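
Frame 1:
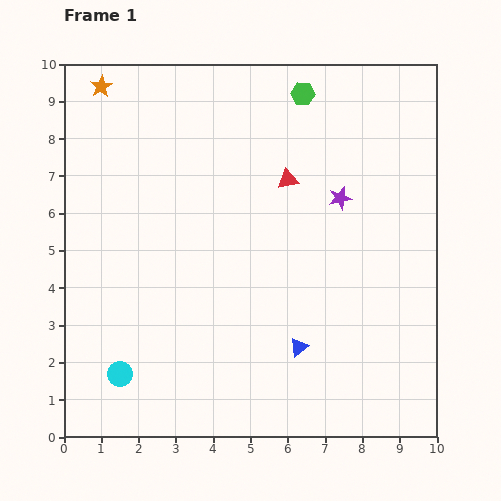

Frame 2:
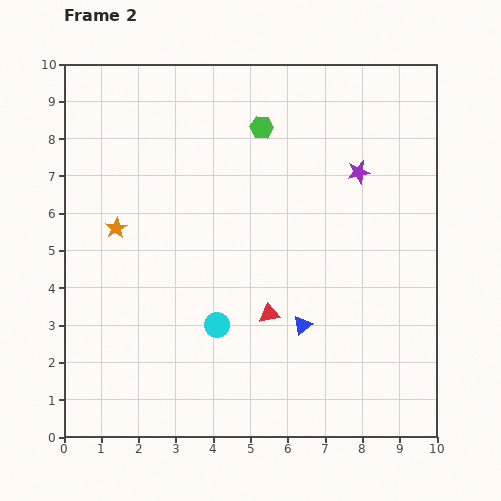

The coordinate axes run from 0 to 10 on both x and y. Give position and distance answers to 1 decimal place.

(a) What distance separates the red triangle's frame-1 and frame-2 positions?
3.6

The red triangle moved from (6.0, 6.9) to (5.5, 3.3), a distance of √(0.5² + 3.6²) ≈ 3.6.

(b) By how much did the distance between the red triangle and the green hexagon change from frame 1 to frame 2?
+2.7

Distance in frame 1: 2.3. Distance in frame 2: 5.0.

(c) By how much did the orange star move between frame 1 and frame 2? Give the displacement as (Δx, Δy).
(0.4, -3.8)

The orange star was at (1.0, 9.4) in frame 1 and (1.4, 5.6) in frame 2.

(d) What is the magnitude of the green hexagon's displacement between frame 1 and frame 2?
1.4

The green hexagon moved from (6.4, 9.2) to (5.3, 8.3), a distance of √(1.1² + 0.9²) ≈ 1.4.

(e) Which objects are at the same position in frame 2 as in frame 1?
none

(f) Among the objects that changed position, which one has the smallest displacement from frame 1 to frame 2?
the blue triangle

(moved 0.6)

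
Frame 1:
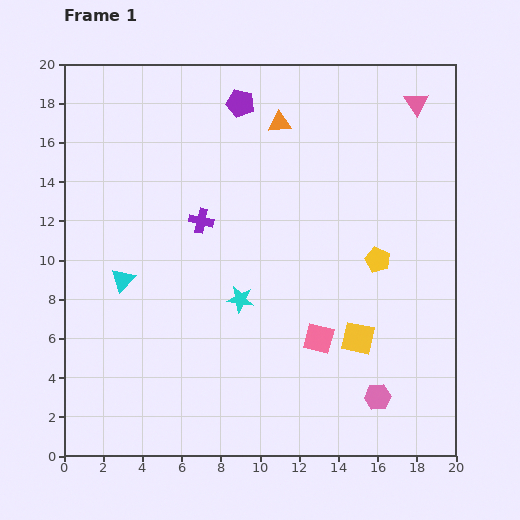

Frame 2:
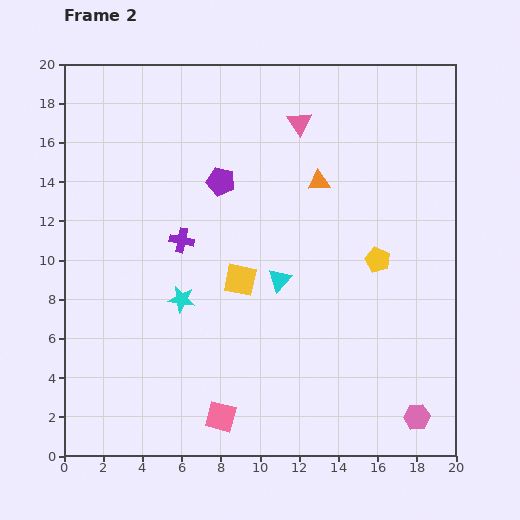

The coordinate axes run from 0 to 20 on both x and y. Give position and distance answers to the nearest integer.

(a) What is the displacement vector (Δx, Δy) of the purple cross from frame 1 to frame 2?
(-1, -1)

The purple cross was at (7, 12) in frame 1 and (6, 11) in frame 2.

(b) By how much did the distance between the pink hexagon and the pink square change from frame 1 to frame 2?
+6

Distance in frame 1: 4. Distance in frame 2: 10.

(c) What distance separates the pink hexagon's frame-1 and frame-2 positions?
2

The pink hexagon moved from (16, 3) to (18, 2), a distance of √(2² + 1²) ≈ 2.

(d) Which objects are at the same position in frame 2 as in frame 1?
the yellow pentagon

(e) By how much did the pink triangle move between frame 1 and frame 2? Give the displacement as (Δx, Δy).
(-6, -1)

The pink triangle was at (18, 18) in frame 1 and (12, 17) in frame 2.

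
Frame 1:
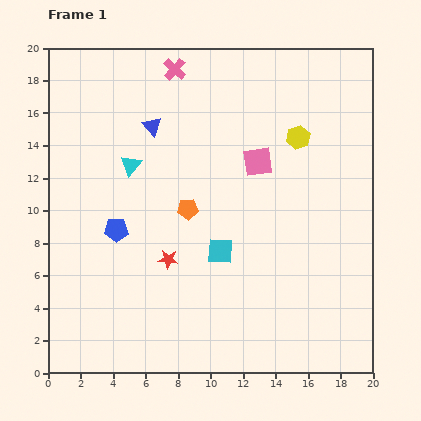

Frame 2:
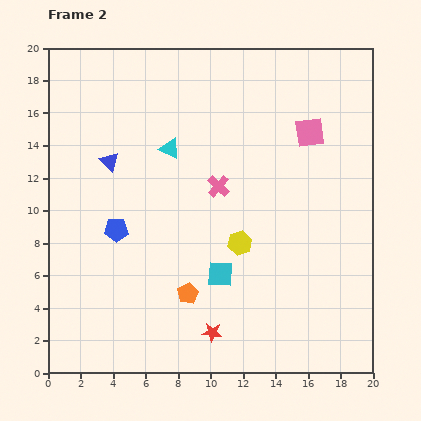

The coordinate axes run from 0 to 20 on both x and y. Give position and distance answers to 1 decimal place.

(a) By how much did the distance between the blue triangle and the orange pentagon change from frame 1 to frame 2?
+3.8

Distance in frame 1: 5.6. Distance in frame 2: 9.4.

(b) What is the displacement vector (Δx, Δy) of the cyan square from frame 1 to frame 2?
(0.0, -1.4)

The cyan square was at (10.6, 7.5) in frame 1 and (10.6, 6.1) in frame 2.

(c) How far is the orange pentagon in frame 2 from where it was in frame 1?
5.2

The orange pentagon moved from (8.6, 10.1) to (8.6, 4.9), a distance of √(0.0² + 5.2²) ≈ 5.2.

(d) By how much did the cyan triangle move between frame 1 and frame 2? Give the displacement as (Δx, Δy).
(2.4, 1.0)

The cyan triangle was at (5.1, 12.8) in frame 1 and (7.5, 13.8) in frame 2.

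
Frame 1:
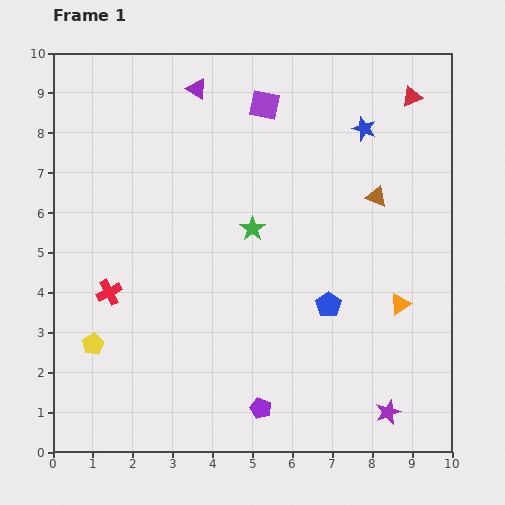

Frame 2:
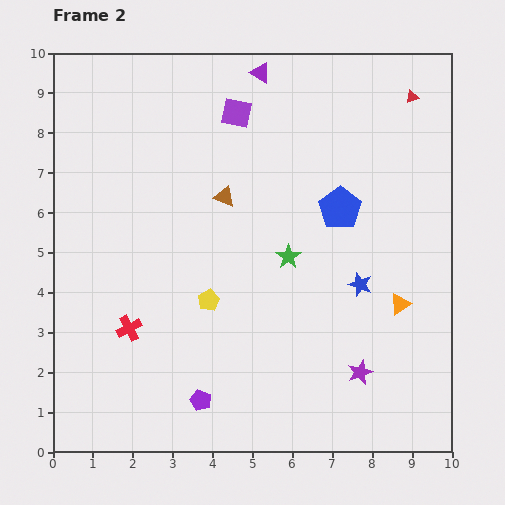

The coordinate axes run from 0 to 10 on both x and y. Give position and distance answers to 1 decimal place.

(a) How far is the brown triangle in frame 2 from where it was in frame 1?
3.8

The brown triangle moved from (8.1, 6.4) to (4.3, 6.4), a distance of √(3.8² + 0.0²) ≈ 3.8.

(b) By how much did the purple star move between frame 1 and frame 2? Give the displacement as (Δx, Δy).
(-0.7, 1.0)

The purple star was at (8.4, 1.0) in frame 1 and (7.7, 2.0) in frame 2.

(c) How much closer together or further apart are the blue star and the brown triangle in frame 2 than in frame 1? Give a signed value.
+2.3

Distance in frame 1: 1.7. Distance in frame 2: 4.0.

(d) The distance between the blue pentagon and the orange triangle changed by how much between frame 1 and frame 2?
+1.0

Distance in frame 1: 1.8. Distance in frame 2: 2.8.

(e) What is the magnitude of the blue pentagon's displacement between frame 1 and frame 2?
2.4

The blue pentagon moved from (6.9, 3.7) to (7.2, 6.1), a distance of √(0.3² + 2.4²) ≈ 2.4.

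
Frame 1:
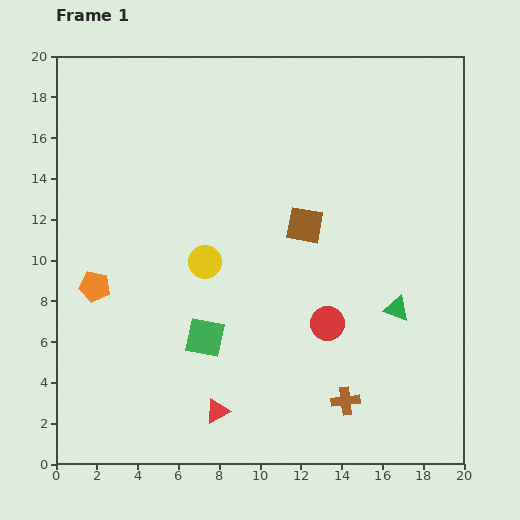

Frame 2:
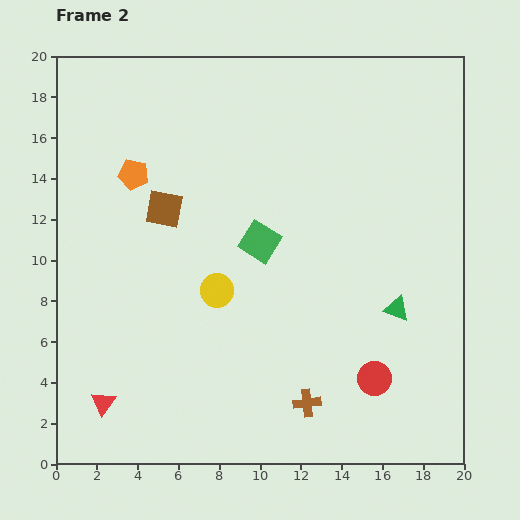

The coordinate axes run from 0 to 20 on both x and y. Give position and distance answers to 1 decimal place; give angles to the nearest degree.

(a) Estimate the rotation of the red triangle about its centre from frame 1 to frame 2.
25° counter-clockwise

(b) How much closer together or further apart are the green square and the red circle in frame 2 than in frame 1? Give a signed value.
+2.7

Distance in frame 1: 6.0. Distance in frame 2: 8.7.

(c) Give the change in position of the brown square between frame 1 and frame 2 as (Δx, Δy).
(-6.9, 0.8)

The brown square was at (12.2, 11.7) in frame 1 and (5.3, 12.5) in frame 2.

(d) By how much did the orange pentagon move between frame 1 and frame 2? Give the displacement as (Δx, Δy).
(1.9, 5.5)

The orange pentagon was at (1.9, 8.7) in frame 1 and (3.8, 14.2) in frame 2.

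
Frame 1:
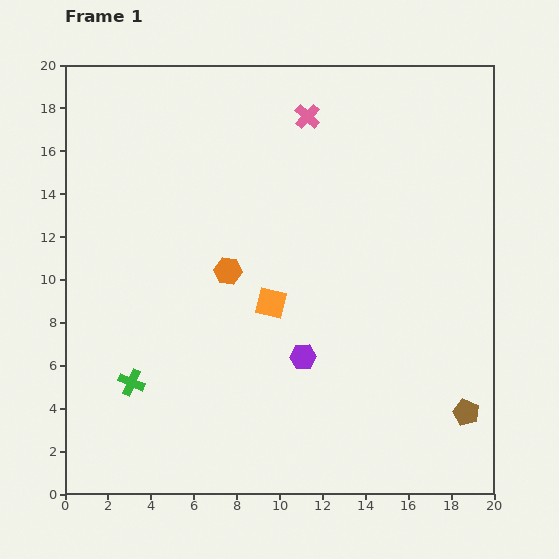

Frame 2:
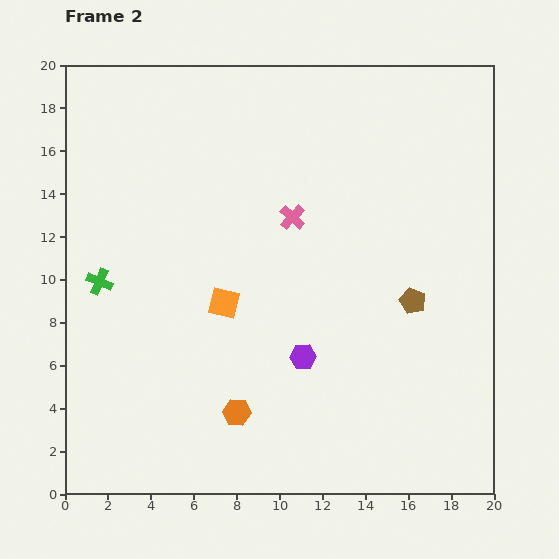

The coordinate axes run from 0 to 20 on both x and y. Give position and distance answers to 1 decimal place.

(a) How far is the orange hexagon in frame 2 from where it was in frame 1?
6.6

The orange hexagon moved from (7.6, 10.4) to (8.0, 3.8), a distance of √(0.4² + 6.6²) ≈ 6.6.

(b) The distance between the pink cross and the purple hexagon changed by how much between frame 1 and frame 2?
-4.7

Distance in frame 1: 11.2. Distance in frame 2: 6.5.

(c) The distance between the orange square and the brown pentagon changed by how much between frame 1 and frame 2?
-1.6

Distance in frame 1: 10.4. Distance in frame 2: 8.8.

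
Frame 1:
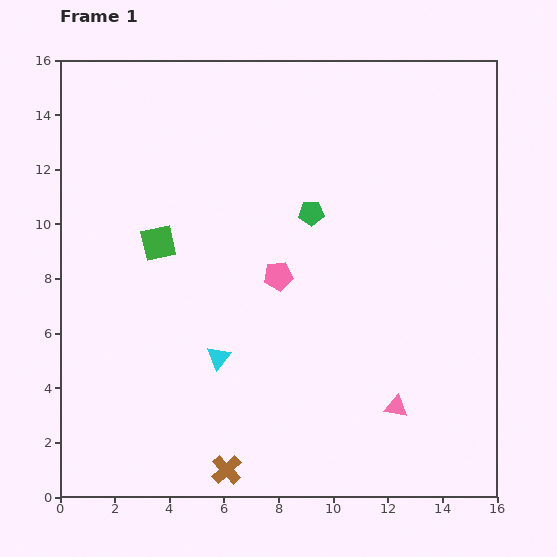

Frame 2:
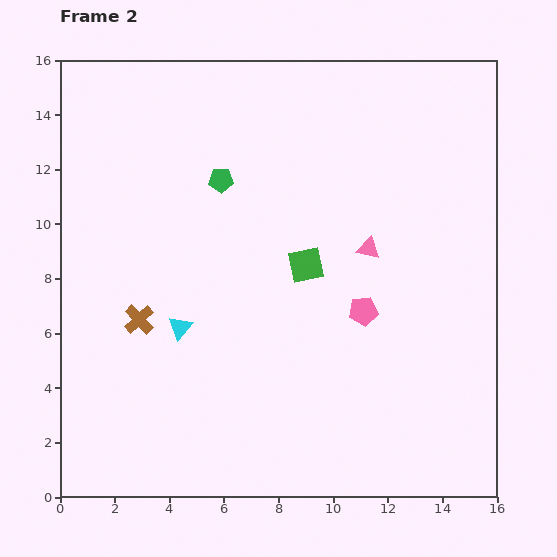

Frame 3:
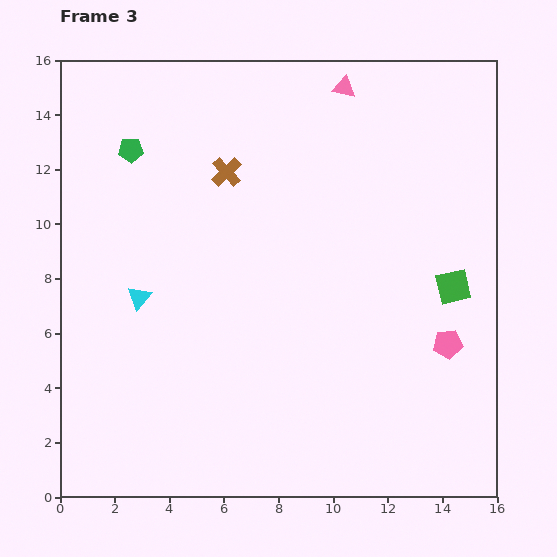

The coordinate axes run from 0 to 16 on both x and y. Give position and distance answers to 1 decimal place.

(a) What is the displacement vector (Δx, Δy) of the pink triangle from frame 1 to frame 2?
(-1.0, 5.8)

The pink triangle was at (12.3, 3.3) in frame 1 and (11.3, 9.1) in frame 2.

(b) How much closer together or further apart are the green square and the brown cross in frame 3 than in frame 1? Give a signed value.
+0.6

Distance in frame 1: 8.7. Distance in frame 3: 9.3.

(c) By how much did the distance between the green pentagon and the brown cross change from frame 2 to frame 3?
-2.3

Distance in frame 2: 5.9. Distance in frame 3: 3.6.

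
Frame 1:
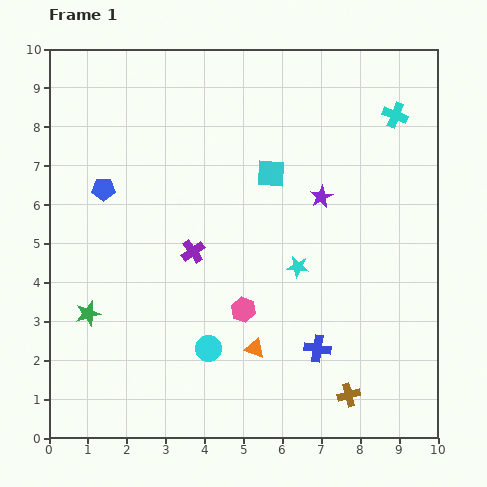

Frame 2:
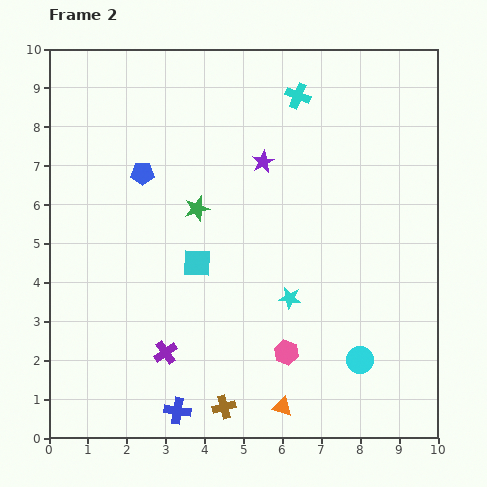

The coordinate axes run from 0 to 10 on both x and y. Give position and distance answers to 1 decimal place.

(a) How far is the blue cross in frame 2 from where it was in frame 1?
3.9

The blue cross moved from (6.9, 2.3) to (3.3, 0.7), a distance of √(3.6² + 1.6²) ≈ 3.9.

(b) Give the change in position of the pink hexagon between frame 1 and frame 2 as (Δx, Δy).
(1.1, -1.1)

The pink hexagon was at (5.0, 3.3) in frame 1 and (6.1, 2.2) in frame 2.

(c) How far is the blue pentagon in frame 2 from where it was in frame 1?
1.1

The blue pentagon moved from (1.4, 6.4) to (2.4, 6.8), a distance of √(1.0² + 0.4²) ≈ 1.1.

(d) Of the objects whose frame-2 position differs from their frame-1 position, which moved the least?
the cyan star

(moved 0.8)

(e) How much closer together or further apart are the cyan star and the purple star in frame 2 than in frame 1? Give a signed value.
+1.7

Distance in frame 1: 1.9. Distance in frame 2: 3.6.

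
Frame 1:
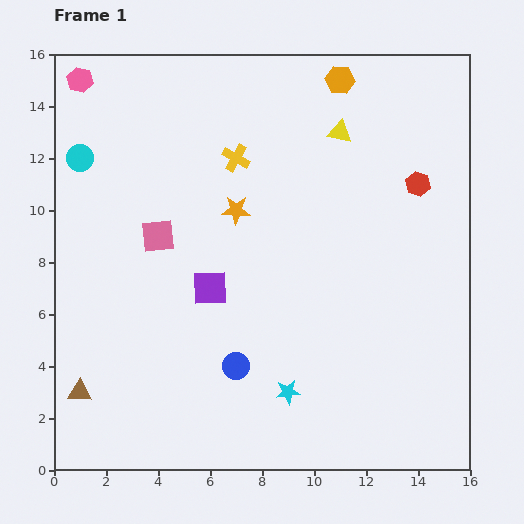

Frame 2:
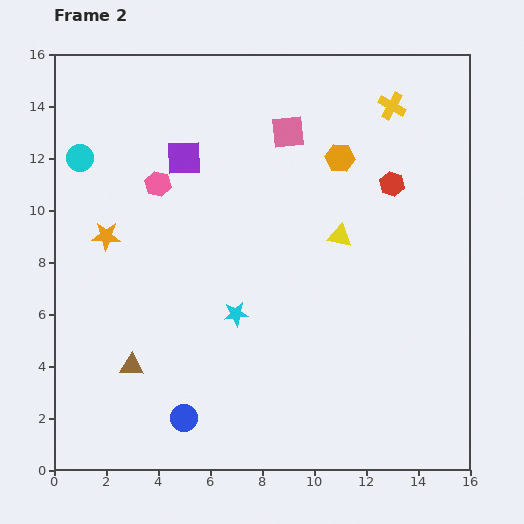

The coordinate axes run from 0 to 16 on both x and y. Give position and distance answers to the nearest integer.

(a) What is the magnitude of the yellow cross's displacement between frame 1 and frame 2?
6

The yellow cross moved from (7, 12) to (13, 14), a distance of √(6² + 2²) ≈ 6.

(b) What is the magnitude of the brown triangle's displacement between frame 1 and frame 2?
2

The brown triangle moved from (1, 3) to (3, 4), a distance of √(2² + 1²) ≈ 2.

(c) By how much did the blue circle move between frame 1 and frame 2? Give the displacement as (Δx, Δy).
(-2, -2)

The blue circle was at (7, 4) in frame 1 and (5, 2) in frame 2.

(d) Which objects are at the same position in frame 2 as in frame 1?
the cyan circle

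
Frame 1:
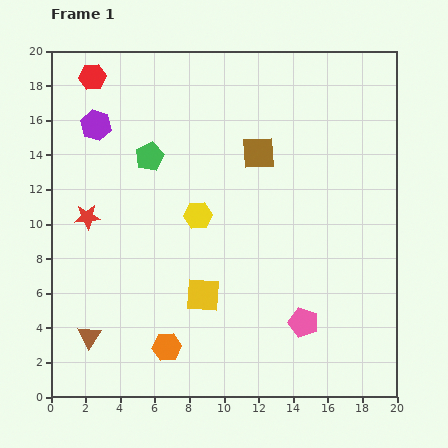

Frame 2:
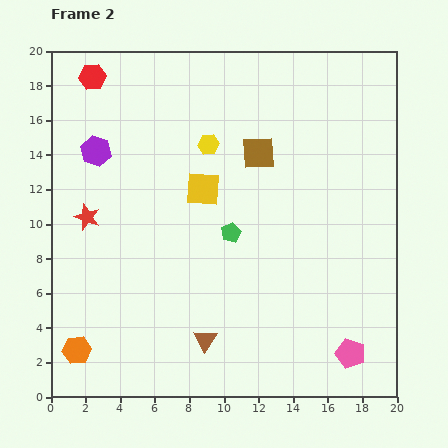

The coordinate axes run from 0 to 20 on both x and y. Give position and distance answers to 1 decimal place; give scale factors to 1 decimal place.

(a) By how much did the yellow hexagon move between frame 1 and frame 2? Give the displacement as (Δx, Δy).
(0.6, 4.1)

The yellow hexagon was at (8.5, 10.5) in frame 1 and (9.1, 14.6) in frame 2.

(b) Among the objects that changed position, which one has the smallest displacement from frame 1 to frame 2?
the purple hexagon

(moved 1.5)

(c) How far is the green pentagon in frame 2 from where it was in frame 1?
6.4

The green pentagon moved from (5.7, 13.9) to (10.4, 9.5), a distance of √(4.7² + 4.4²) ≈ 6.4.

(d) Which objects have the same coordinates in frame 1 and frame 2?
the brown square, the red hexagon, the red star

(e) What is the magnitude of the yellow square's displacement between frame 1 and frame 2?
6.1

The yellow square moved from (8.8, 5.9) to (8.8, 12.0), a distance of √(0.0² + 6.1²) ≈ 6.1.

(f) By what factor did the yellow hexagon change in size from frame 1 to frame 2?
0.7×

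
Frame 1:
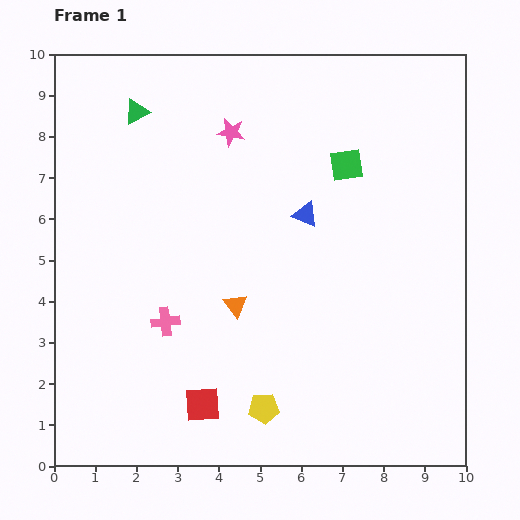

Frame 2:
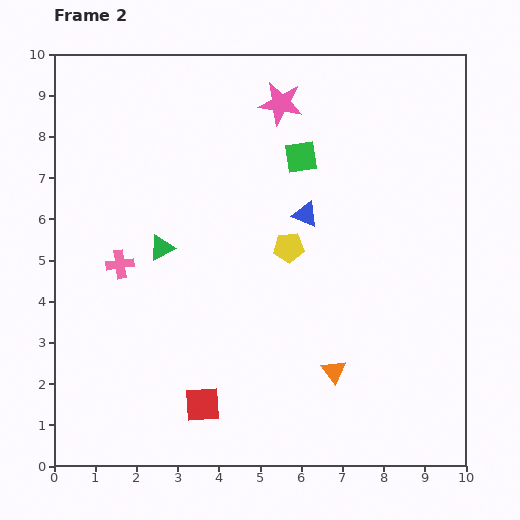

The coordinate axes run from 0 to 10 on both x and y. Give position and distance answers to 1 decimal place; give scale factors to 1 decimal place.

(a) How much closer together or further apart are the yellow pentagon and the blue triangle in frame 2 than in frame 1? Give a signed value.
-3.9

Distance in frame 1: 4.8. Distance in frame 2: 0.9.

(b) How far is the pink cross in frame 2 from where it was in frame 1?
1.8

The pink cross moved from (2.7, 3.5) to (1.6, 4.9), a distance of √(1.1² + 1.4²) ≈ 1.8.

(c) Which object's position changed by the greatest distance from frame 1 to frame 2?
the yellow pentagon

(moved 3.9; next 3.4)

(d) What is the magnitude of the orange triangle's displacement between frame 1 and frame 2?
2.9

The orange triangle moved from (4.4, 3.9) to (6.8, 2.3), a distance of √(2.4² + 1.6²) ≈ 2.9.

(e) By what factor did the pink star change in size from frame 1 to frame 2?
1.6×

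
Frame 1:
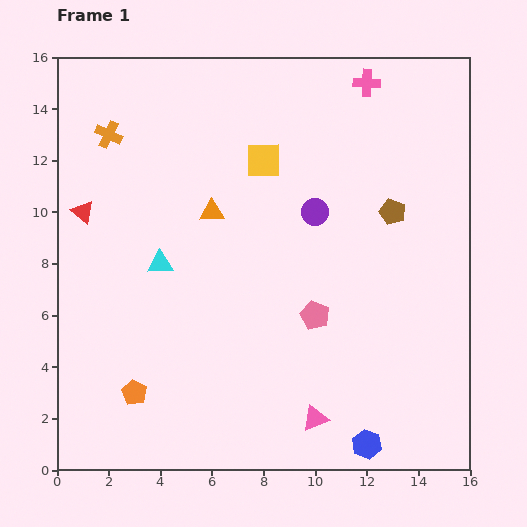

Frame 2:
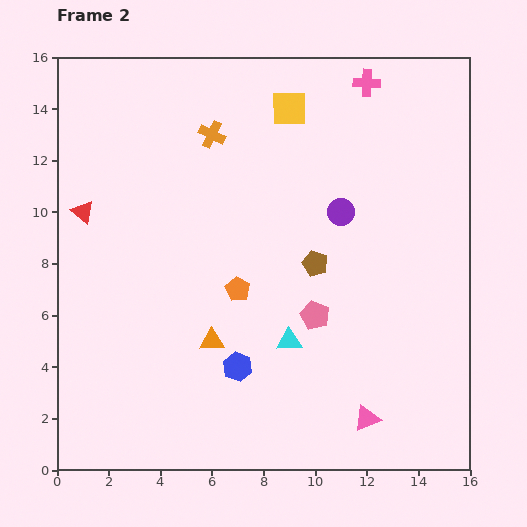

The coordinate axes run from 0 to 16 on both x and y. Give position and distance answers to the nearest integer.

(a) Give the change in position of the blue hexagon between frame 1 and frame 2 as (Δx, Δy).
(-5, 3)

The blue hexagon was at (12, 1) in frame 1 and (7, 4) in frame 2.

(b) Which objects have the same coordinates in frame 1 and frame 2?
the red triangle, the pink cross, the pink pentagon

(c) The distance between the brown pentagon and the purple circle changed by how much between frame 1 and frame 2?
-1

Distance in frame 1: 3. Distance in frame 2: 2.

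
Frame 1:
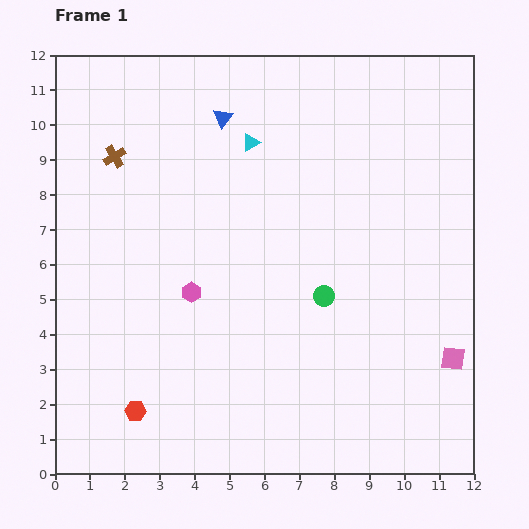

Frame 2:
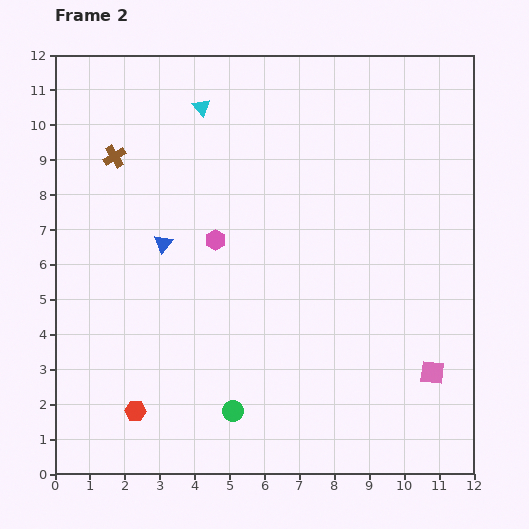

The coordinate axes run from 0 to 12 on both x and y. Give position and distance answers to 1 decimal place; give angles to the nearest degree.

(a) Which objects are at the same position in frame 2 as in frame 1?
the red hexagon, the brown cross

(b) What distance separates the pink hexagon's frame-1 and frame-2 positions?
1.7

The pink hexagon moved from (3.9, 5.2) to (4.6, 6.7), a distance of √(0.7² + 1.5²) ≈ 1.7.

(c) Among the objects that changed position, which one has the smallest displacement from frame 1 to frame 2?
the pink square

(moved 0.7)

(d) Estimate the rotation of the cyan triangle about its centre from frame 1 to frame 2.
39° counter-clockwise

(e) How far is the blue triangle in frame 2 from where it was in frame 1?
4.0

The blue triangle moved from (4.8, 10.2) to (3.1, 6.6), a distance of √(1.7² + 3.6²) ≈ 4.0.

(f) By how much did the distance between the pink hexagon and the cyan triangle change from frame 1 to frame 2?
-0.8

Distance in frame 1: 4.6. Distance in frame 2: 3.8.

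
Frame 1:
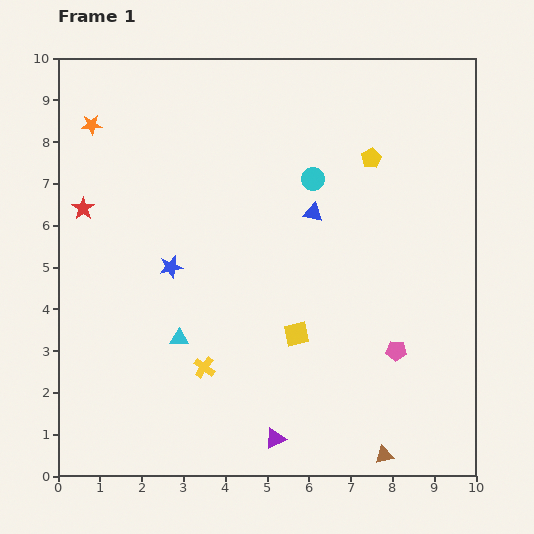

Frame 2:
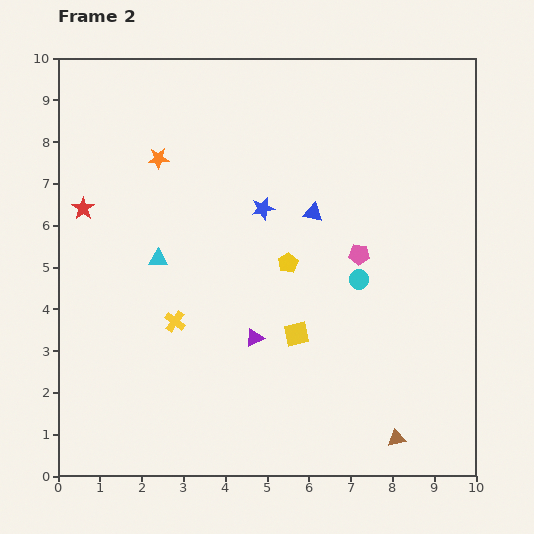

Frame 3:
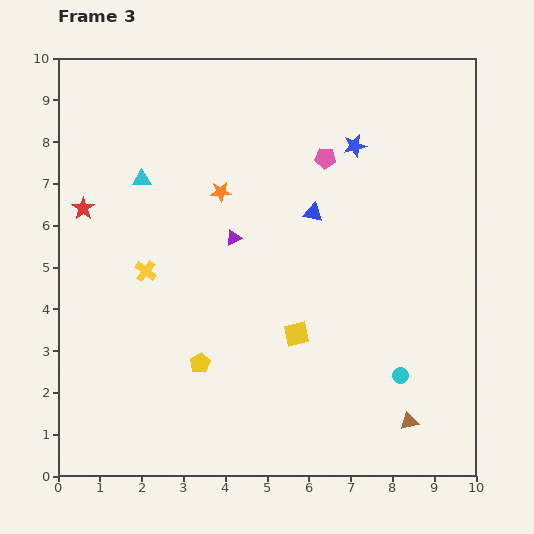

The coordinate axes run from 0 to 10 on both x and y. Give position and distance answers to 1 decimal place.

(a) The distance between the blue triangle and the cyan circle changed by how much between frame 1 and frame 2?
+1.1

Distance in frame 1: 0.8. Distance in frame 2: 1.9.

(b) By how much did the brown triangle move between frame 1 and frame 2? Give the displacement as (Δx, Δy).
(0.3, 0.4)

The brown triangle was at (7.8, 0.5) in frame 1 and (8.1, 0.9) in frame 2.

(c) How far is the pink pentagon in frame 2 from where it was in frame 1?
2.5

The pink pentagon moved from (8.1, 3.0) to (7.2, 5.3), a distance of √(0.9² + 2.3²) ≈ 2.5.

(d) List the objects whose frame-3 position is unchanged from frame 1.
the red star, the yellow square, the blue triangle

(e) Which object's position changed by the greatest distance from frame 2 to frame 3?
the yellow pentagon

(moved 3.2; next 2.7)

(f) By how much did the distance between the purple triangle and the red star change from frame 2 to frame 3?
-1.4

Distance in frame 2: 5.1. Distance in frame 3: 3.7.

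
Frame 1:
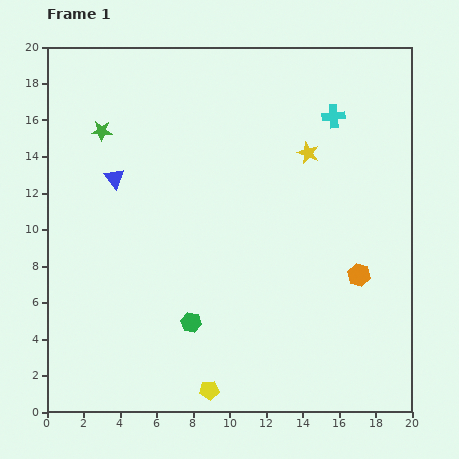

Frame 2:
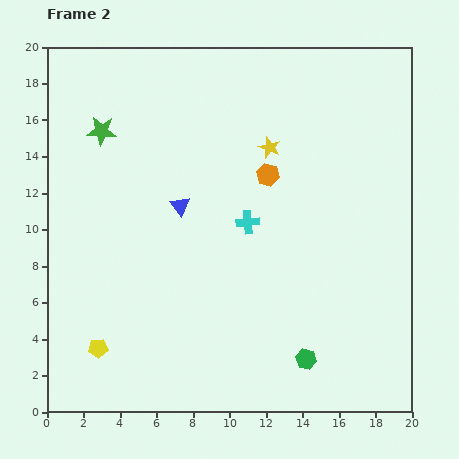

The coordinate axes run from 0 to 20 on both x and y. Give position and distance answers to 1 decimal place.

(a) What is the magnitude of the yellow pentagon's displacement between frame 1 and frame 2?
6.5

The yellow pentagon moved from (8.9, 1.2) to (2.8, 3.5), a distance of √(6.1² + 2.3²) ≈ 6.5.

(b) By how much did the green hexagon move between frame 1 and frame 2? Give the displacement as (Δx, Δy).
(6.3, -2.0)

The green hexagon was at (7.9, 4.9) in frame 1 and (14.2, 2.9) in frame 2.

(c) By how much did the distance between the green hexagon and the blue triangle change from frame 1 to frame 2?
+2.0

Distance in frame 1: 8.9. Distance in frame 2: 10.9.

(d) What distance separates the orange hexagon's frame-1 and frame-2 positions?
7.4

The orange hexagon moved from (17.1, 7.5) to (12.1, 13.0), a distance of √(5.0² + 5.5²) ≈ 7.4.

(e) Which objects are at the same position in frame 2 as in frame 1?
the green star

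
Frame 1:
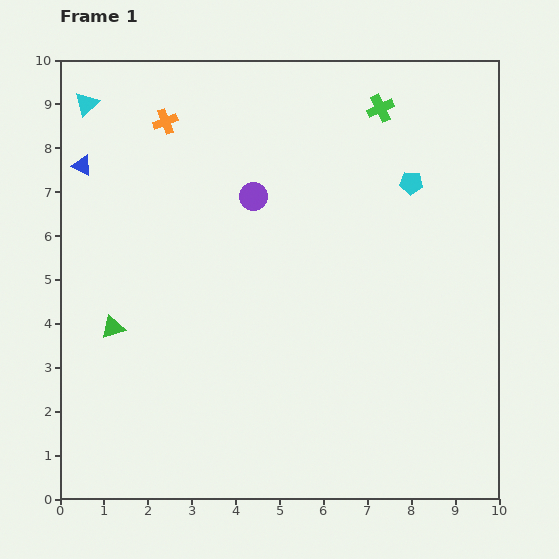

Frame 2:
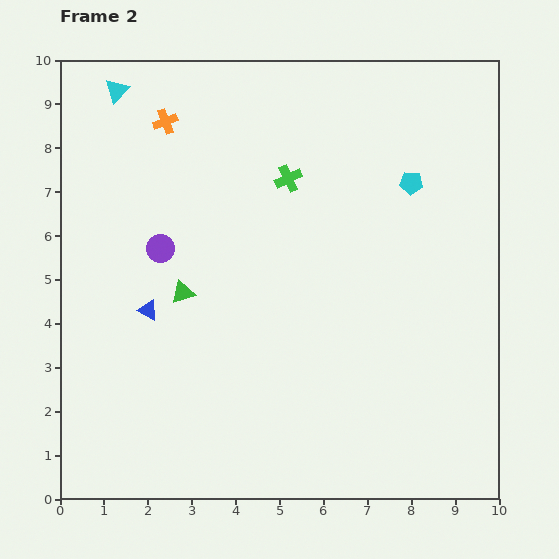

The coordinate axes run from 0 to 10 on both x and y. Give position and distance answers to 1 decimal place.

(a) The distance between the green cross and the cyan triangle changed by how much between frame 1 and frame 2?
-2.3

Distance in frame 1: 6.7. Distance in frame 2: 4.4.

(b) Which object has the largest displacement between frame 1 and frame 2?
the blue triangle

(moved 3.6; next 2.6)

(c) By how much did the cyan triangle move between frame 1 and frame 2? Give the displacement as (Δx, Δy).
(0.7, 0.3)

The cyan triangle was at (0.6, 9.0) in frame 1 and (1.3, 9.3) in frame 2.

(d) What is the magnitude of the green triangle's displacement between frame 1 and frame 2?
1.8

The green triangle moved from (1.2, 3.9) to (2.8, 4.7), a distance of √(1.6² + 0.8²) ≈ 1.8.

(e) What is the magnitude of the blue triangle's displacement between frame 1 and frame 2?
3.6

The blue triangle moved from (0.5, 7.6) to (2.0, 4.3), a distance of √(1.5² + 3.3²) ≈ 3.6.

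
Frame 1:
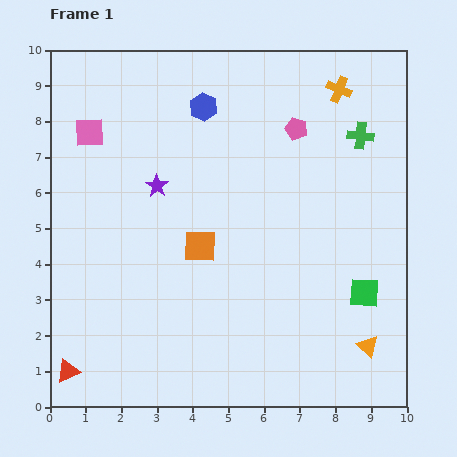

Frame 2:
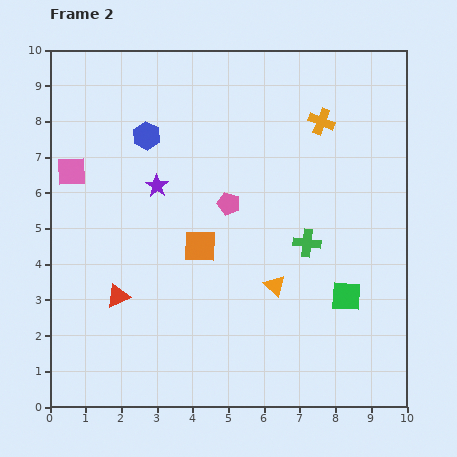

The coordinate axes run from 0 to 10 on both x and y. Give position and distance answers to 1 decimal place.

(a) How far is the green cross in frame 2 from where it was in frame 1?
3.4

The green cross moved from (8.7, 7.6) to (7.2, 4.6), a distance of √(1.5² + 3.0²) ≈ 3.4.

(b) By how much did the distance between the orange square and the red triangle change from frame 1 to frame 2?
-2.4

Distance in frame 1: 5.1. Distance in frame 2: 2.7.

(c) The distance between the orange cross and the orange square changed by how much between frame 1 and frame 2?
-1.0

Distance in frame 1: 5.9. Distance in frame 2: 4.9.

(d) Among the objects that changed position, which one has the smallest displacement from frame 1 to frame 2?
the green square

(moved 0.5)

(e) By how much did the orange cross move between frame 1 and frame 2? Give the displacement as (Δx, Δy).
(-0.5, -0.9)

The orange cross was at (8.1, 8.9) in frame 1 and (7.6, 8.0) in frame 2.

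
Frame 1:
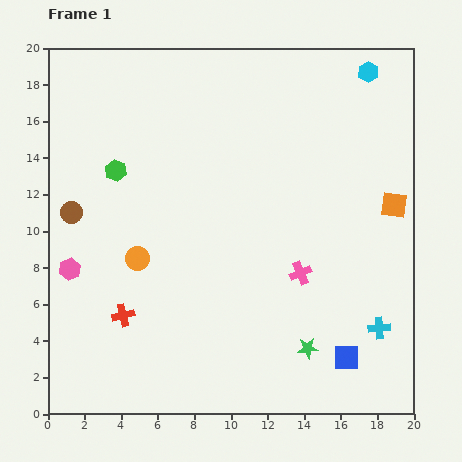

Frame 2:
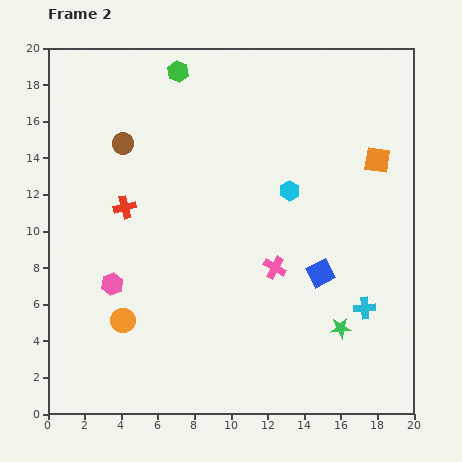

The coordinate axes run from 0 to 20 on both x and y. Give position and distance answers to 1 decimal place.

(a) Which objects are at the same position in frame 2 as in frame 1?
none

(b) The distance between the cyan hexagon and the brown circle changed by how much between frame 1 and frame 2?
-8.4

Distance in frame 1: 17.9. Distance in frame 2: 9.5.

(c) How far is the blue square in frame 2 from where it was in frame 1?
4.8

The blue square moved from (16.3, 3.1) to (14.9, 7.7), a distance of √(1.4² + 4.6²) ≈ 4.8.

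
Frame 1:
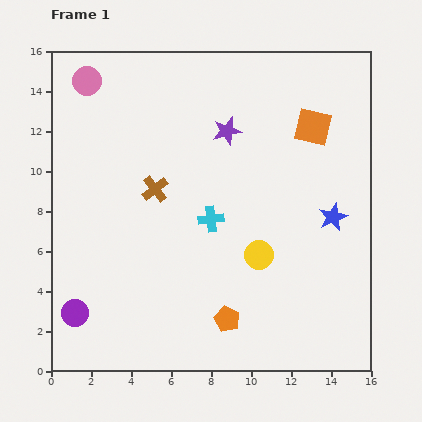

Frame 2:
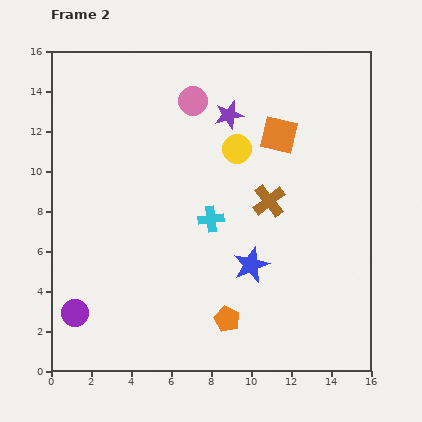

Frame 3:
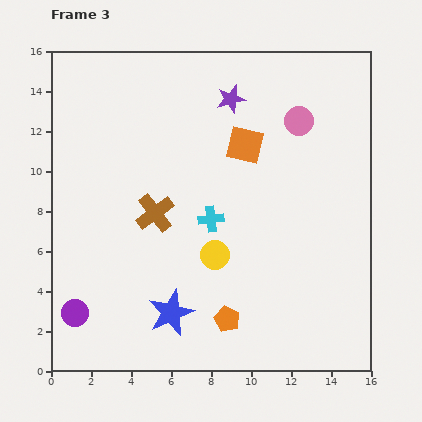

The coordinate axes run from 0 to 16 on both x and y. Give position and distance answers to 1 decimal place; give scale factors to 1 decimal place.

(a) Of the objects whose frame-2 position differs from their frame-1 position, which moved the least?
the purple star

(moved 0.8)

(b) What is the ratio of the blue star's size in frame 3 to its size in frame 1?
1.6×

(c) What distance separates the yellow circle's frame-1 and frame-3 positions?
2.2

The yellow circle moved from (10.4, 5.8) to (8.2, 5.8), a distance of √(2.2² + 0.0²) ≈ 2.2.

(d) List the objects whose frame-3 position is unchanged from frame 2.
the orange pentagon, the cyan cross, the purple circle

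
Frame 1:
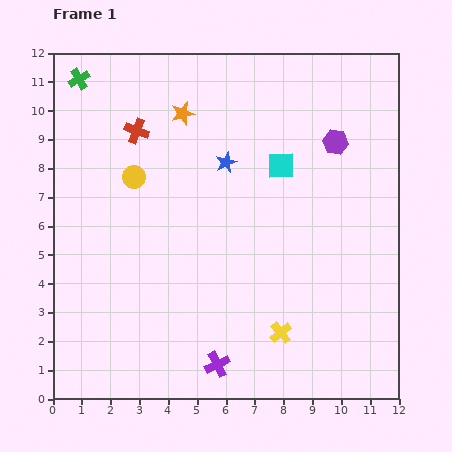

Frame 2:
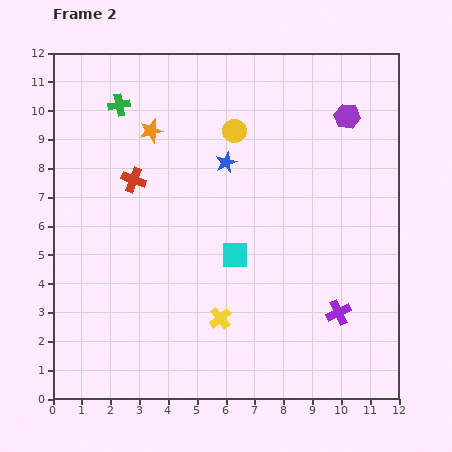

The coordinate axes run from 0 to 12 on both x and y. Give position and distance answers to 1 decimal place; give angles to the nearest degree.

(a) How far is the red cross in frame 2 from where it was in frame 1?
1.7

The red cross moved from (2.9, 9.3) to (2.8, 7.6), a distance of √(0.1² + 1.7²) ≈ 1.7.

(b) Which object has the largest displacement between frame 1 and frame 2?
the purple cross

(moved 4.6; next 3.8)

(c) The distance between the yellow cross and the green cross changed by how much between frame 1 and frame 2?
-3.0

Distance in frame 1: 11.2. Distance in frame 2: 8.2.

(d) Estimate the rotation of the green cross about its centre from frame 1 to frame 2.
20° clockwise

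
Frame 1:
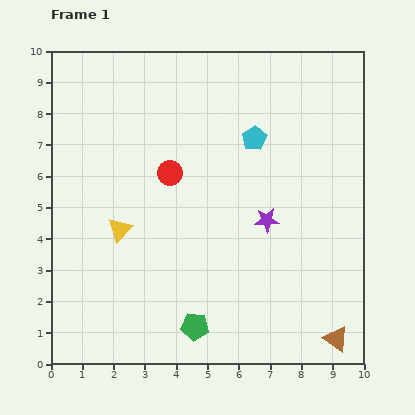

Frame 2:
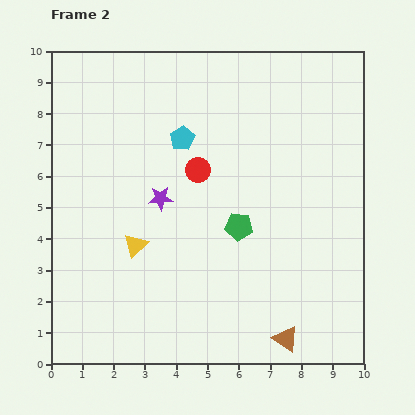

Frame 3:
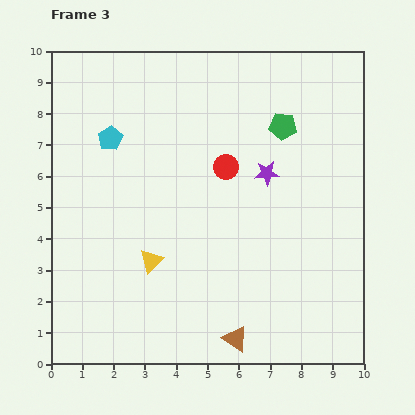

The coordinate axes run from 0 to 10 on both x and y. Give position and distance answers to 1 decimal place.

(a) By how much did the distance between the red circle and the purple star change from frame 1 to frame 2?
-1.9

Distance in frame 1: 3.4. Distance in frame 2: 1.5.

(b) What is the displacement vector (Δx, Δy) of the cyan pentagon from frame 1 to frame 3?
(-4.6, 0.0)

The cyan pentagon was at (6.5, 7.2) in frame 1 and (1.9, 7.2) in frame 3.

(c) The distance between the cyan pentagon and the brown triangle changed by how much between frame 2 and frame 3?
+0.3

Distance in frame 2: 7.2. Distance in frame 3: 7.5.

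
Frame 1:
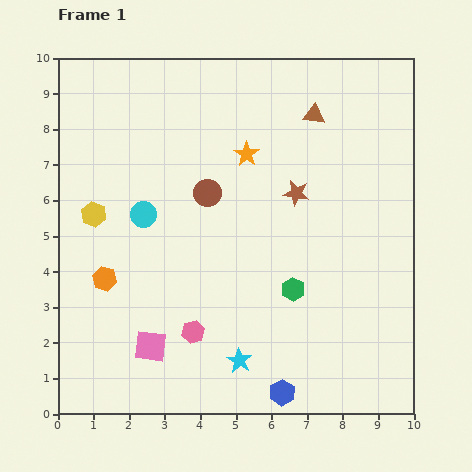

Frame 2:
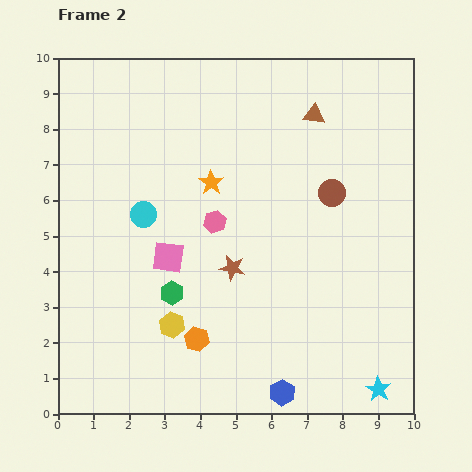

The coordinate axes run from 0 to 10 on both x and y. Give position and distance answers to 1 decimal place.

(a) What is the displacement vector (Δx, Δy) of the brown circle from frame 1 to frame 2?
(3.5, 0.0)

The brown circle was at (4.2, 6.2) in frame 1 and (7.7, 6.2) in frame 2.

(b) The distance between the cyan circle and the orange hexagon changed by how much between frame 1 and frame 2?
+1.7

Distance in frame 1: 2.1. Distance in frame 2: 3.8.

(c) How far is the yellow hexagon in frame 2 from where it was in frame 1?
3.8

The yellow hexagon moved from (1.0, 5.6) to (3.2, 2.5), a distance of √(2.2² + 3.1²) ≈ 3.8.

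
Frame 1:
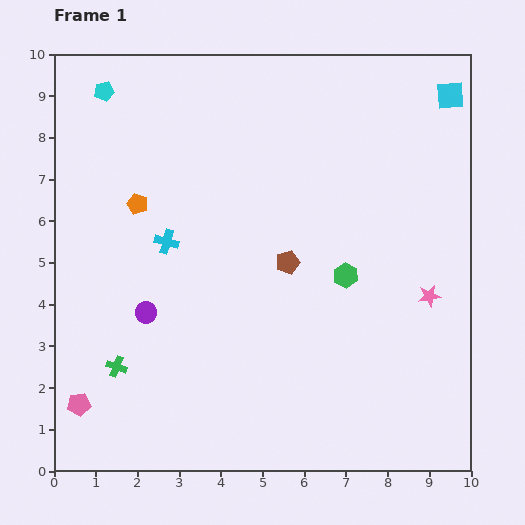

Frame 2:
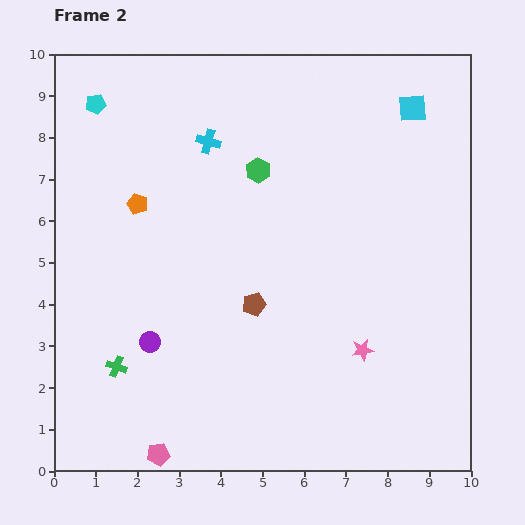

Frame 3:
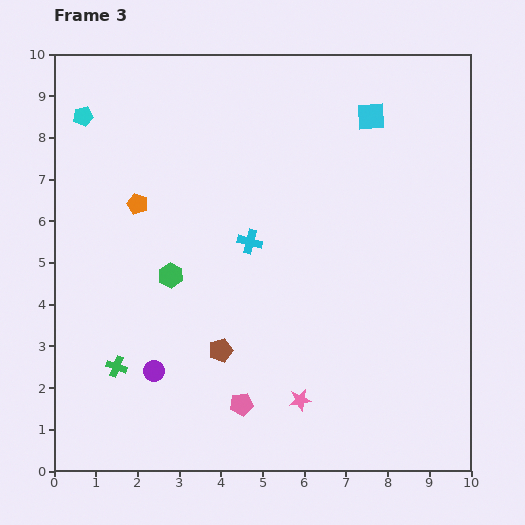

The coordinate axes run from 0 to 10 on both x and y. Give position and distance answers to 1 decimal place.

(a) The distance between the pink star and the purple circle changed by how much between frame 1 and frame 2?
-1.7

Distance in frame 1: 6.8. Distance in frame 2: 5.1.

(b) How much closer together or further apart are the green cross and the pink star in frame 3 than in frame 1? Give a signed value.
-3.2

Distance in frame 1: 7.7. Distance in frame 3: 4.5.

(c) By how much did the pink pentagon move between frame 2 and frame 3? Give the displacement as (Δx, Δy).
(2.0, 1.2)

The pink pentagon was at (2.5, 0.4) in frame 2 and (4.5, 1.6) in frame 3.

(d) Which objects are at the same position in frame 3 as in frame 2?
the orange pentagon, the green cross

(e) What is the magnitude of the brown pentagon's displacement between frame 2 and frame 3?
1.4

The brown pentagon moved from (4.8, 4.0) to (4.0, 2.9), a distance of √(0.8² + 1.1²) ≈ 1.4.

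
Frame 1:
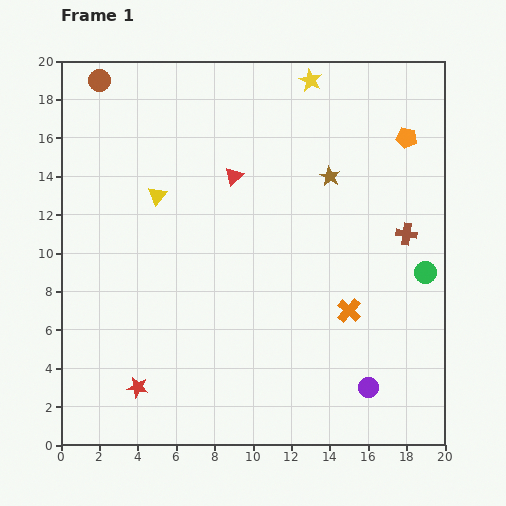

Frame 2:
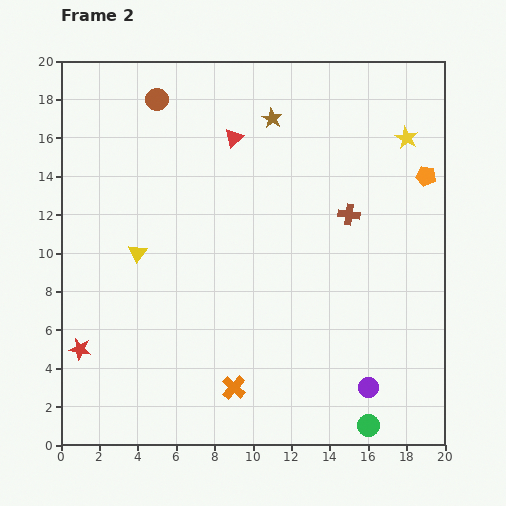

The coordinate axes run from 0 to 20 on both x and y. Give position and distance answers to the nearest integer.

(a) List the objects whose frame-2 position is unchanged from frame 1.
the purple circle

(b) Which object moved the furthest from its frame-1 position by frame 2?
the green circle

(moved 9; next 7)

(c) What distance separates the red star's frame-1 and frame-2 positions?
4

The red star moved from (4, 3) to (1, 5), a distance of √(3² + 2²) ≈ 4.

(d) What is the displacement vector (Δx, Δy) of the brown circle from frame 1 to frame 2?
(3, -1)

The brown circle was at (2, 19) in frame 1 and (5, 18) in frame 2.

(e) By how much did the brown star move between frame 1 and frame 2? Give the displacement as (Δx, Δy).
(-3, 3)

The brown star was at (14, 14) in frame 1 and (11, 17) in frame 2.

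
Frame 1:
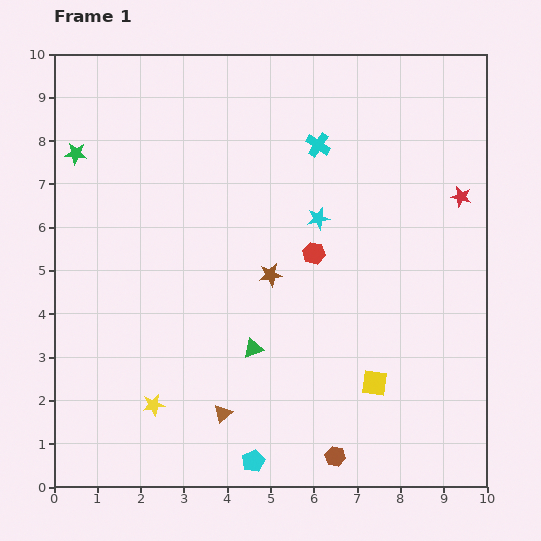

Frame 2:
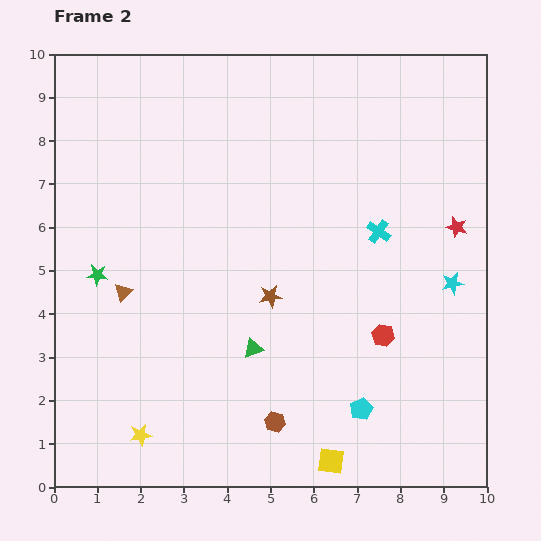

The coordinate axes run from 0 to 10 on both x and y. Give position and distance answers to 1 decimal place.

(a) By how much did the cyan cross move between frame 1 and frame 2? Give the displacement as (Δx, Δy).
(1.4, -2.0)

The cyan cross was at (6.1, 7.9) in frame 1 and (7.5, 5.9) in frame 2.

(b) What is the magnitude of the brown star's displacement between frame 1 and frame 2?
0.5

The brown star moved from (5.0, 4.9) to (5.0, 4.4), a distance of √(0.0² + 0.5²) ≈ 0.5.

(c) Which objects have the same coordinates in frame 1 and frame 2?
the green triangle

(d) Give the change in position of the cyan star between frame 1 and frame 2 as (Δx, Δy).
(3.1, -1.5)

The cyan star was at (6.1, 6.2) in frame 1 and (9.2, 4.7) in frame 2.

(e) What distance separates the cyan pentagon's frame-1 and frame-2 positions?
2.8

The cyan pentagon moved from (4.6, 0.6) to (7.1, 1.8), a distance of √(2.5² + 1.2²) ≈ 2.8.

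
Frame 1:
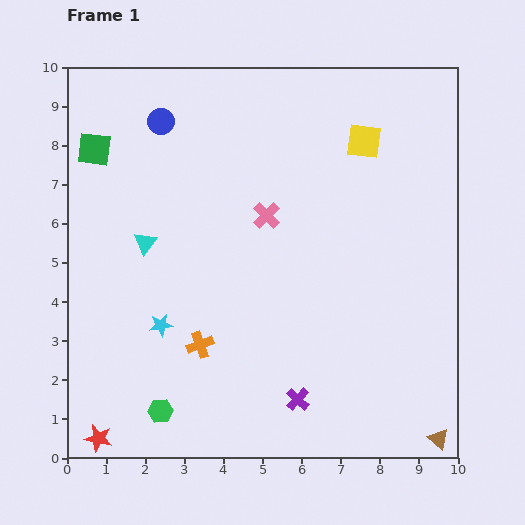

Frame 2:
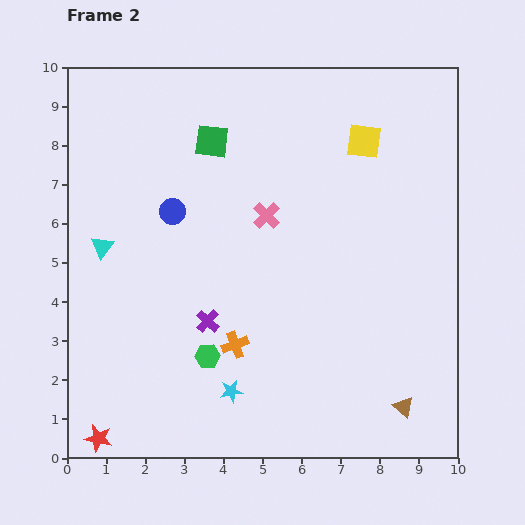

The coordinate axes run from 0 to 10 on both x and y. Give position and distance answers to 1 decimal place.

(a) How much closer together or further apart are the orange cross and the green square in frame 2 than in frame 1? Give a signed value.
-0.5

Distance in frame 1: 5.7. Distance in frame 2: 5.2.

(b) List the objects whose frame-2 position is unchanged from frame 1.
the yellow square, the pink cross, the red star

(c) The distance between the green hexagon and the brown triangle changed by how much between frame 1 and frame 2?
-1.9

Distance in frame 1: 7.1. Distance in frame 2: 5.2.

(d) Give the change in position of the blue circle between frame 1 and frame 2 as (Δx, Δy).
(0.3, -2.3)

The blue circle was at (2.4, 8.6) in frame 1 and (2.7, 6.3) in frame 2.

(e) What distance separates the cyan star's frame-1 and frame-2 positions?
2.5

The cyan star moved from (2.4, 3.4) to (4.2, 1.7), a distance of √(1.8² + 1.7²) ≈ 2.5.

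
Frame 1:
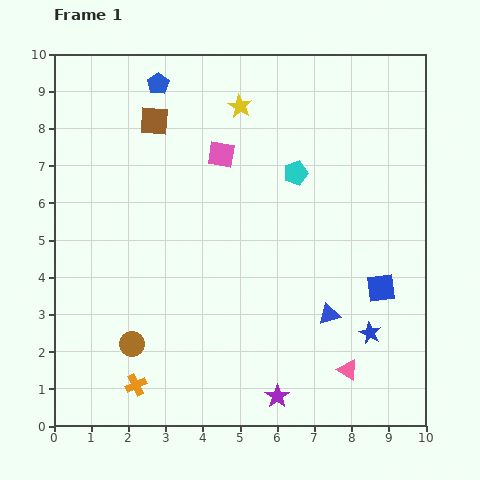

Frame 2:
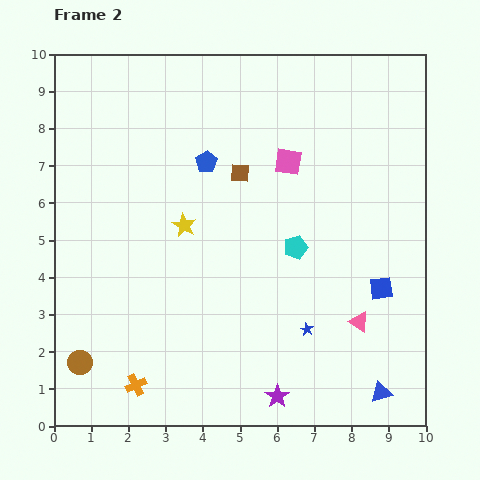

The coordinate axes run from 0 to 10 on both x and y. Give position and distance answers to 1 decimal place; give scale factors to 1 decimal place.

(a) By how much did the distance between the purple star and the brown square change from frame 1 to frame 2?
-2.0

Distance in frame 1: 8.1. Distance in frame 2: 6.1.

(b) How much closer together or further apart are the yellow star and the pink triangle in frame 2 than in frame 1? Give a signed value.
-2.3

Distance in frame 1: 7.7. Distance in frame 2: 5.4.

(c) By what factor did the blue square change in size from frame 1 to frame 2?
0.8×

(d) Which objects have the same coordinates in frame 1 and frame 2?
the purple star, the orange cross, the blue square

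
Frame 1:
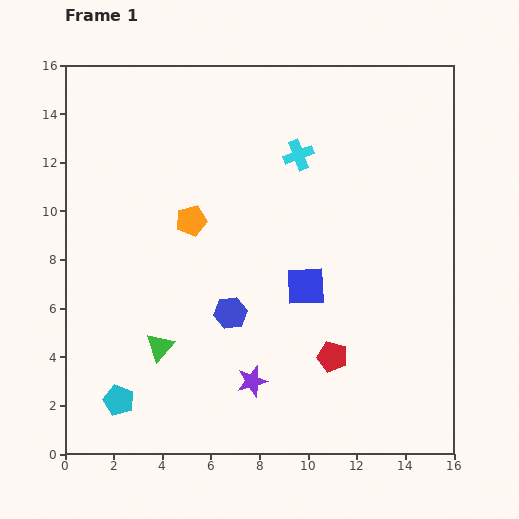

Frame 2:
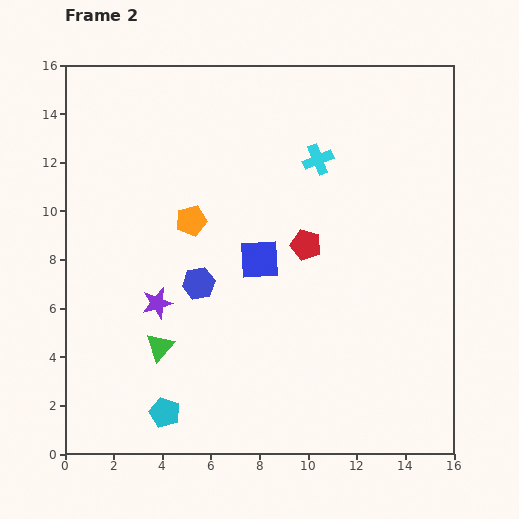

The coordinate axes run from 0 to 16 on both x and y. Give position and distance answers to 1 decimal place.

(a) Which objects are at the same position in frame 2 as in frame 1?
the green triangle, the orange pentagon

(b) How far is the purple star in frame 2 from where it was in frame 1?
5.0

The purple star moved from (7.7, 3.0) to (3.8, 6.2), a distance of √(3.9² + 3.2²) ≈ 5.0.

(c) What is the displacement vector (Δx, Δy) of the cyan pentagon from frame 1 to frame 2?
(1.9, -0.5)

The cyan pentagon was at (2.2, 2.2) in frame 1 and (4.1, 1.7) in frame 2.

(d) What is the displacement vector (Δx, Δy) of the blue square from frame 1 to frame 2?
(-1.9, 1.1)

The blue square was at (9.9, 6.9) in frame 1 and (8.0, 8.0) in frame 2.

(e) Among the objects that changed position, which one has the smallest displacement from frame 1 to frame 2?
the cyan cross

(moved 0.8)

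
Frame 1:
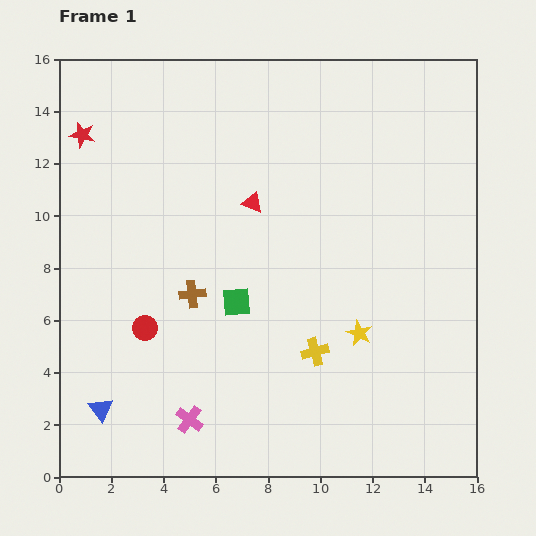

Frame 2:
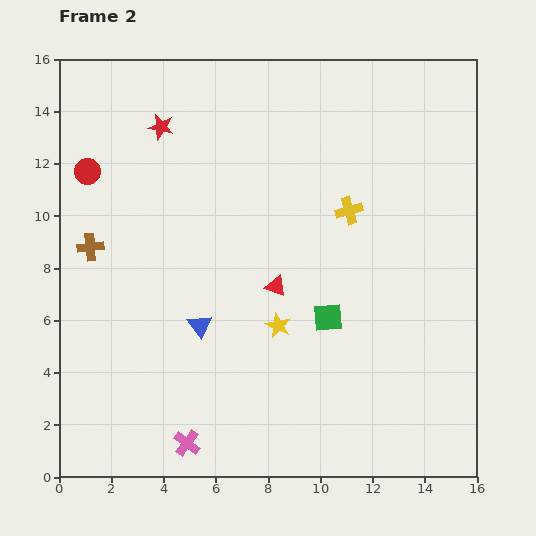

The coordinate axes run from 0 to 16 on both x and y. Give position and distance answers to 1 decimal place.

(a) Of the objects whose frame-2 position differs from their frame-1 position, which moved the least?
the pink cross

(moved 0.9)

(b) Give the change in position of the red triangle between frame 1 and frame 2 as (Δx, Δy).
(0.9, -3.2)

The red triangle was at (7.4, 10.5) in frame 1 and (8.3, 7.3) in frame 2.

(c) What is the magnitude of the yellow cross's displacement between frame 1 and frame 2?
5.6

The yellow cross moved from (9.8, 4.8) to (11.1, 10.2), a distance of √(1.3² + 5.4²) ≈ 5.6.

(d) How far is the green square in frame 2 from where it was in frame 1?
3.6

The green square moved from (6.8, 6.7) to (10.3, 6.1), a distance of √(3.5² + 0.6²) ≈ 3.6.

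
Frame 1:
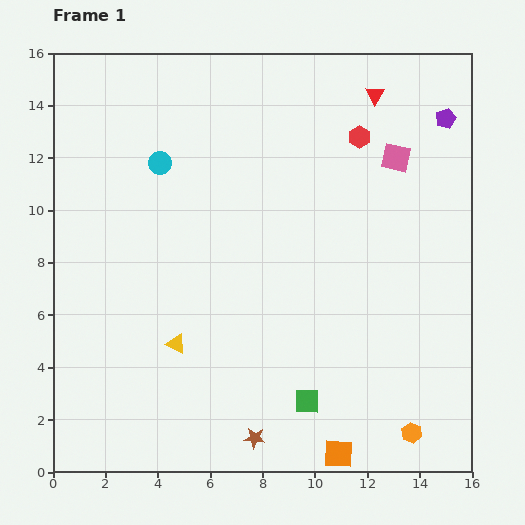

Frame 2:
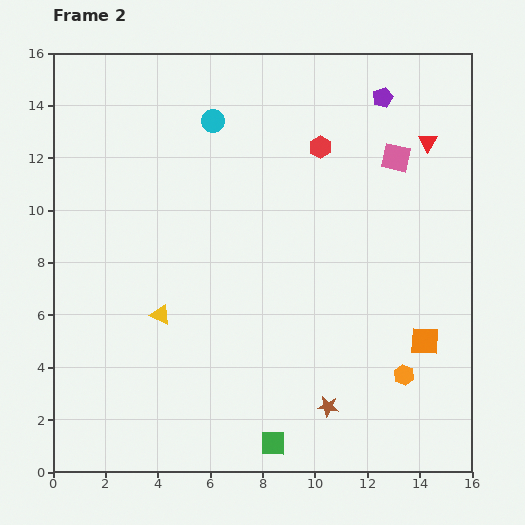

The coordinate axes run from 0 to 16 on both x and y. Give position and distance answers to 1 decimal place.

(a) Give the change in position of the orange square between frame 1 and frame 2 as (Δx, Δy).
(3.3, 4.3)

The orange square was at (10.9, 0.7) in frame 1 and (14.2, 5.0) in frame 2.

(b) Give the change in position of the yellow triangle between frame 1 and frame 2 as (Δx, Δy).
(-0.6, 1.1)

The yellow triangle was at (4.7, 4.9) in frame 1 and (4.1, 6.0) in frame 2.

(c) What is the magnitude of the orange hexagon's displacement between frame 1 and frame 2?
2.2

The orange hexagon moved from (13.7, 1.5) to (13.4, 3.7), a distance of √(0.3² + 2.2²) ≈ 2.2.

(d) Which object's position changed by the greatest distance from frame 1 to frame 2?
the orange square

(moved 5.4; next 3.0)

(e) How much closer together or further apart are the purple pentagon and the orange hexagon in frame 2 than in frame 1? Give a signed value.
-1.5

Distance in frame 1: 12.1. Distance in frame 2: 10.6.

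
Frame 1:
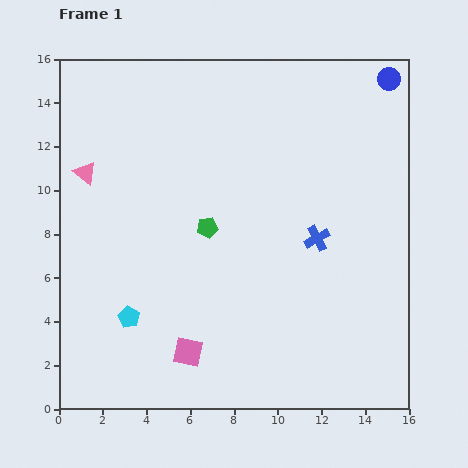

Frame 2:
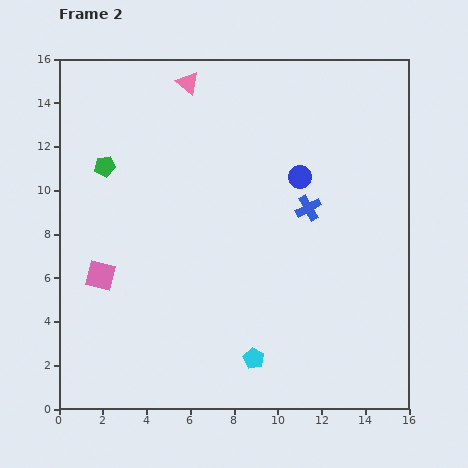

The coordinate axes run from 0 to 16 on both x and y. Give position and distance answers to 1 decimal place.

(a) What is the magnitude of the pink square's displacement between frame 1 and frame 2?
5.3

The pink square moved from (5.9, 2.6) to (1.9, 6.1), a distance of √(4.0² + 3.5²) ≈ 5.3.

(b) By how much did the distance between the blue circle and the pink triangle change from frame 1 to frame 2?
-7.8

Distance in frame 1: 14.5. Distance in frame 2: 6.7.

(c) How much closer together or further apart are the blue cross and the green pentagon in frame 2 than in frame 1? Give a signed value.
+4.5

Distance in frame 1: 5.0. Distance in frame 2: 9.5.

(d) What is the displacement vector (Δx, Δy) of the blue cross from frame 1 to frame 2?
(-0.4, 1.4)

The blue cross was at (11.8, 7.8) in frame 1 and (11.4, 9.2) in frame 2.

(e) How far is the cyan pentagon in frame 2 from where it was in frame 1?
6.0

The cyan pentagon moved from (3.2, 4.2) to (8.9, 2.3), a distance of √(5.7² + 1.9²) ≈ 6.0.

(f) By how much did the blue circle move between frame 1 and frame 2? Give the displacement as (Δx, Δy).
(-4.1, -4.5)

The blue circle was at (15.1, 15.1) in frame 1 and (11.0, 10.6) in frame 2.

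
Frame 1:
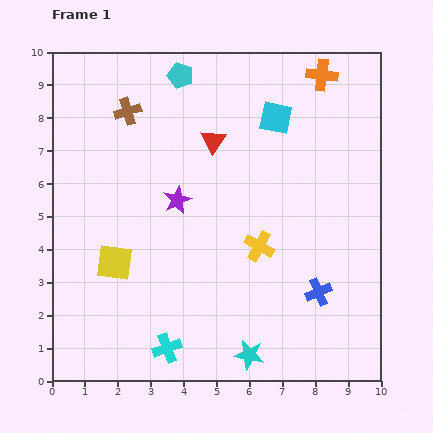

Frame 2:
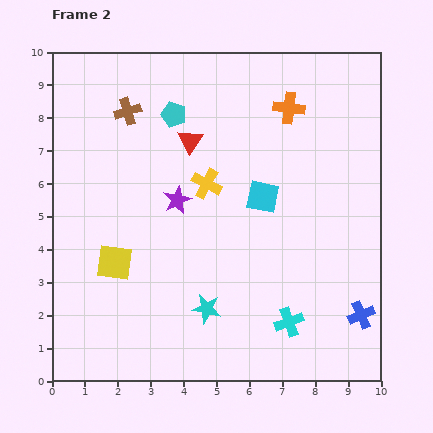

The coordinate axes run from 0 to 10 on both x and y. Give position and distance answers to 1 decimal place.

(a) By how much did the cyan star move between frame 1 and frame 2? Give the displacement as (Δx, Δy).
(-1.3, 1.4)

The cyan star was at (6.0, 0.8) in frame 1 and (4.7, 2.2) in frame 2.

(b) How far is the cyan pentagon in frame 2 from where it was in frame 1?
1.2

The cyan pentagon moved from (3.9, 9.3) to (3.7, 8.1), a distance of √(0.2² + 1.2²) ≈ 1.2.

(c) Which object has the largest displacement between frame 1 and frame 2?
the cyan cross

(moved 3.8; next 2.5)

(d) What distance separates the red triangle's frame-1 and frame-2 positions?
0.7

The red triangle moved from (4.9, 7.3) to (4.2, 7.3), a distance of √(0.7² + 0.0²) ≈ 0.7.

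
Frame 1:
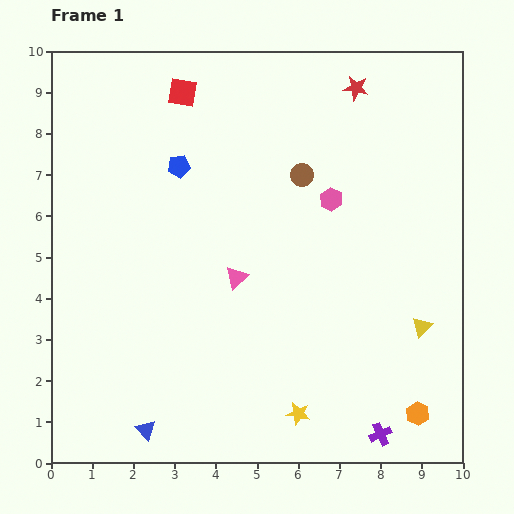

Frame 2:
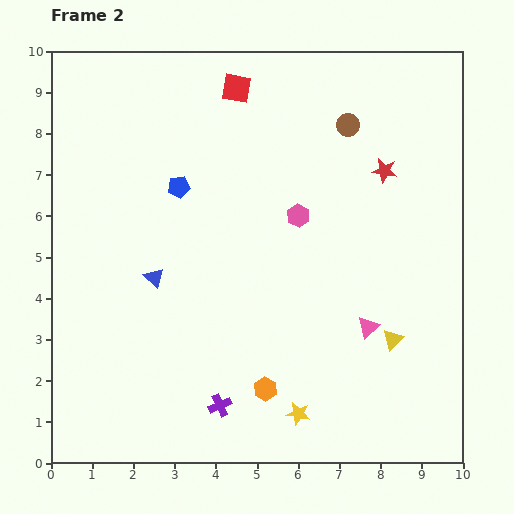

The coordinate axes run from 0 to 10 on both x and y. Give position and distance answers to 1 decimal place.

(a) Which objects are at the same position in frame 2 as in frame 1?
the yellow star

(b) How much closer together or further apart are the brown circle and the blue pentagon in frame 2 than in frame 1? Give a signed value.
+1.4

Distance in frame 1: 3.0. Distance in frame 2: 4.4.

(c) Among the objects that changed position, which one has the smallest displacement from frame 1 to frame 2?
the blue pentagon

(moved 0.5)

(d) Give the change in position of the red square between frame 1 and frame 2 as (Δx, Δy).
(1.3, 0.1)

The red square was at (3.2, 9.0) in frame 1 and (4.5, 9.1) in frame 2.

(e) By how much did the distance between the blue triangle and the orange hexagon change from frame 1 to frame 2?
-2.8

Distance in frame 1: 6.6. Distance in frame 2: 3.8.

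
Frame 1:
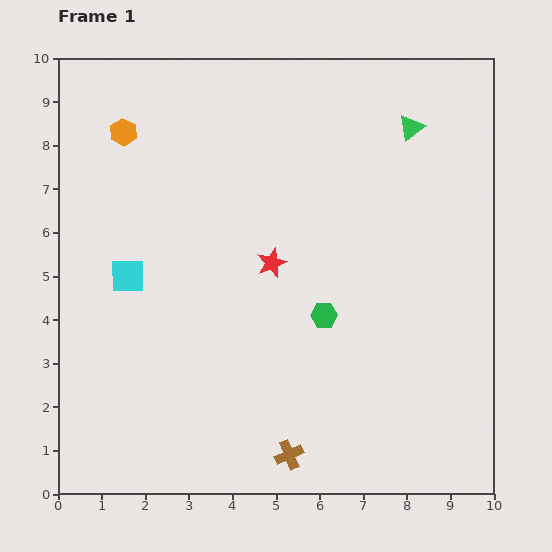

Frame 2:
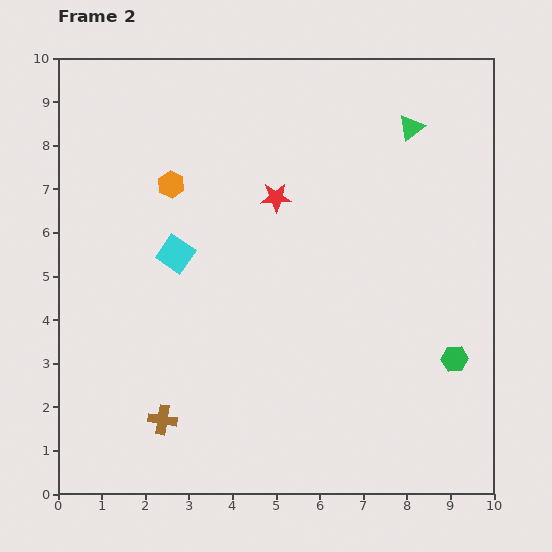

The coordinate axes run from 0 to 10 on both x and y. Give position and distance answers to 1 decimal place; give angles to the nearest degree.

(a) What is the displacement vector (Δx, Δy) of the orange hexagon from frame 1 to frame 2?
(1.1, -1.2)

The orange hexagon was at (1.5, 8.3) in frame 1 and (2.6, 7.1) in frame 2.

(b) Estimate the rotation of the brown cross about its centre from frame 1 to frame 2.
32° clockwise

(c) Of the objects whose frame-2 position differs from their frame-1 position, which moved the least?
the cyan square

(moved 1.2)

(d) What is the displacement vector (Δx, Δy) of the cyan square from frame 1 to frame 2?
(1.1, 0.5)

The cyan square was at (1.6, 5.0) in frame 1 and (2.7, 5.5) in frame 2.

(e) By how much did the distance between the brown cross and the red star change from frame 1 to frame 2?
+1.3

Distance in frame 1: 4.4. Distance in frame 2: 5.7.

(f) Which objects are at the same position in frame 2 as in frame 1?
the green triangle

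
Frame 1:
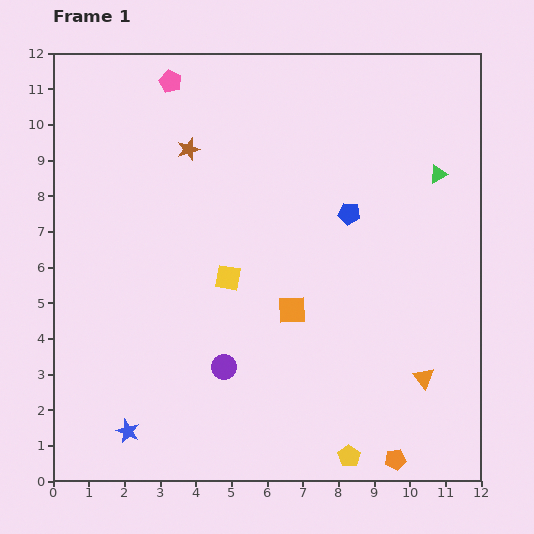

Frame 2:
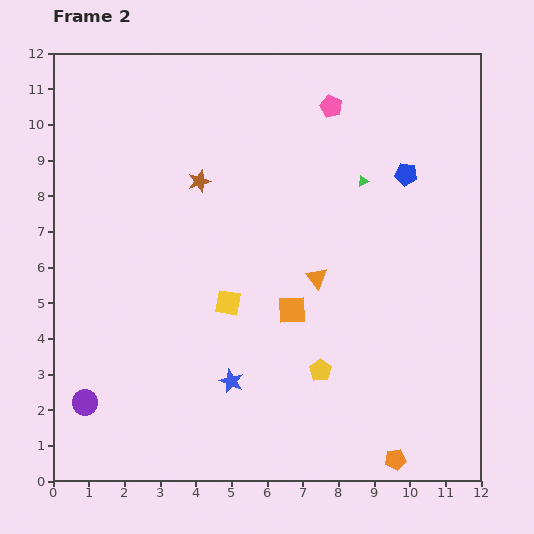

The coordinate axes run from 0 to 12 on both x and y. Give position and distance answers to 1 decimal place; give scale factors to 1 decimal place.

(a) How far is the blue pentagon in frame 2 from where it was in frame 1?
1.9

The blue pentagon moved from (8.3, 7.5) to (9.9, 8.6), a distance of √(1.6² + 1.1²) ≈ 1.9.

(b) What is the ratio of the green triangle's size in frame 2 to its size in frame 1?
0.6×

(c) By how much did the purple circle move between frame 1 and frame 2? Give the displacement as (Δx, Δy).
(-3.9, -1.0)

The purple circle was at (4.8, 3.2) in frame 1 and (0.9, 2.2) in frame 2.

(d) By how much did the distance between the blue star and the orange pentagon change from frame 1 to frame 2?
-2.4

Distance in frame 1: 7.5. Distance in frame 2: 5.1.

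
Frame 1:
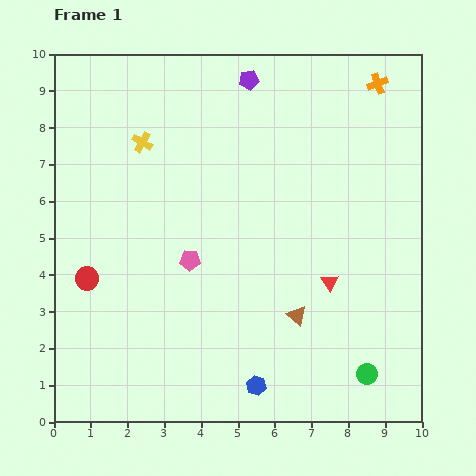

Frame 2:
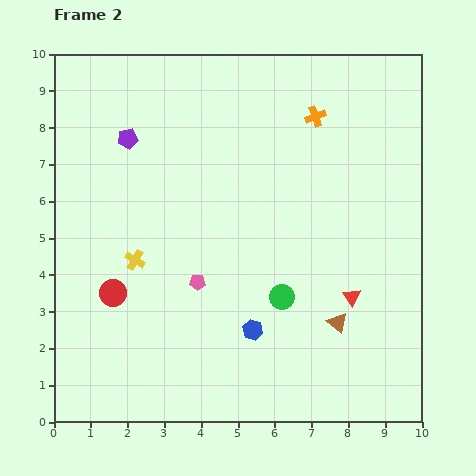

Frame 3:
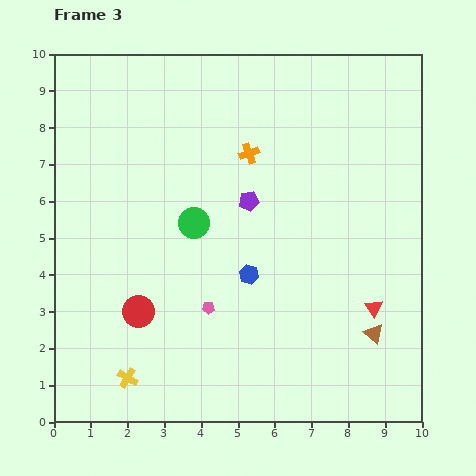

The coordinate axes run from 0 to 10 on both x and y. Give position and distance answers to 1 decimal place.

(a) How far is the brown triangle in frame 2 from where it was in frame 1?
1.1

The brown triangle moved from (6.6, 2.9) to (7.7, 2.7), a distance of √(1.1² + 0.2²) ≈ 1.1.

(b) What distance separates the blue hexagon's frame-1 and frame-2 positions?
1.5

The blue hexagon moved from (5.5, 1.0) to (5.4, 2.5), a distance of √(0.1² + 1.5²) ≈ 1.5.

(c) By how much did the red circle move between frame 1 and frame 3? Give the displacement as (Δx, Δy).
(1.4, -0.9)

The red circle was at (0.9, 3.9) in frame 1 and (2.3, 3.0) in frame 3.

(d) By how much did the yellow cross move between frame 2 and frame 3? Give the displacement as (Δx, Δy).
(-0.2, -3.2)

The yellow cross was at (2.2, 4.4) in frame 2 and (2.0, 1.2) in frame 3.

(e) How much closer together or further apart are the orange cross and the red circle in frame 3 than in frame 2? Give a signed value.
-2.1

Distance in frame 2: 7.3. Distance in frame 3: 5.2.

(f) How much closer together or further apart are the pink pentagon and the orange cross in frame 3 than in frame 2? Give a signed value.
-1.2

Distance in frame 2: 5.5. Distance in frame 3: 4.3.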